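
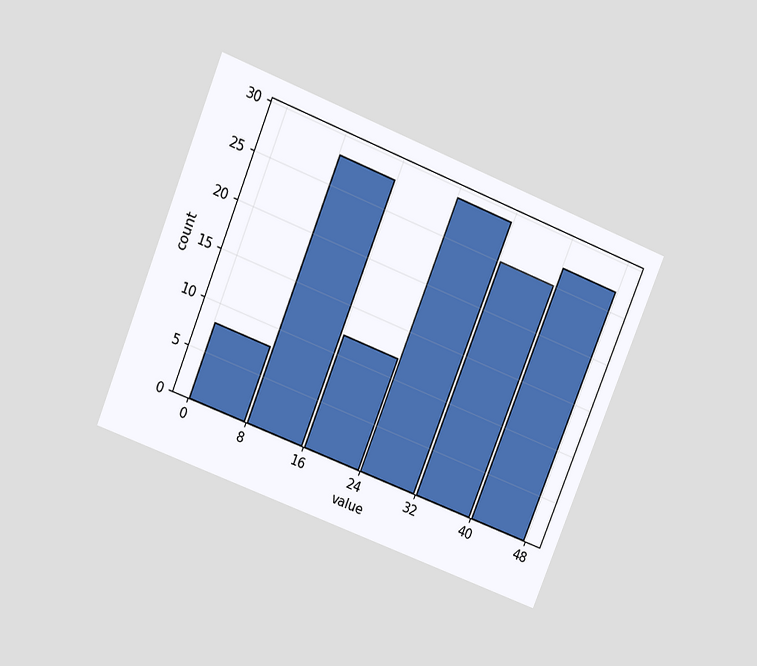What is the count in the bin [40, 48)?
27

The chart is tilted about 22° clockwise and viewed slightly from above. The [40, 48) bin has height 27.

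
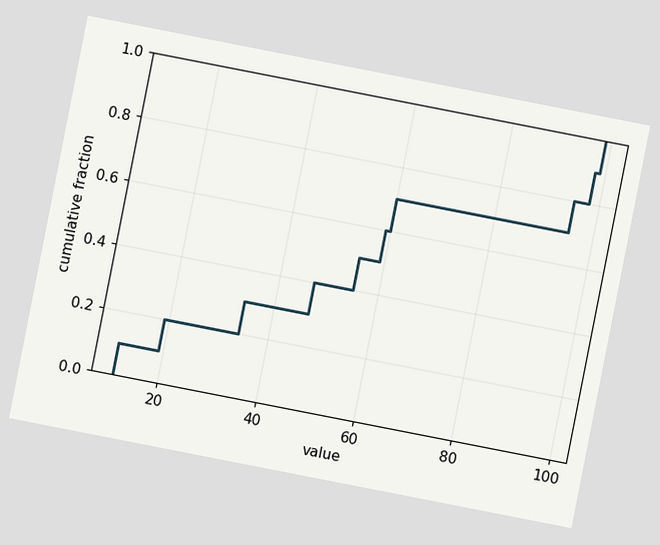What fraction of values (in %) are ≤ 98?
The chart is tilted about 11° clockwise. At x=98 the ECDF step is at 90%.

90%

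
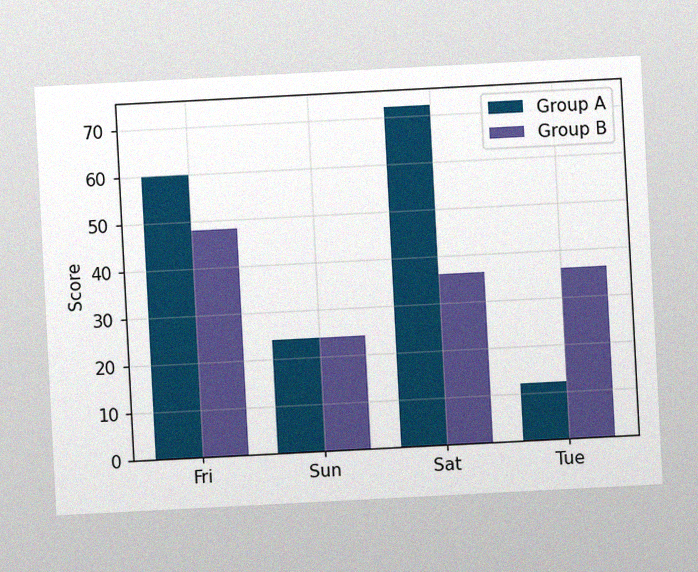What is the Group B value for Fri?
48

The chart is tilted about 3° counter-clockwise, with some photo noise. The Group B bar at Fri reaches 48 on the y-axis.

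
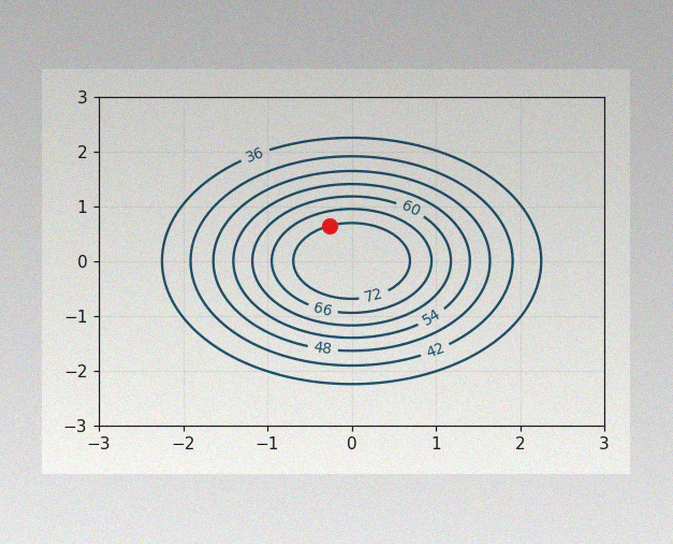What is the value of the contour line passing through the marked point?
The image has some photo noise and uneven lighting. The marked point sits on the contour labelled 72.

72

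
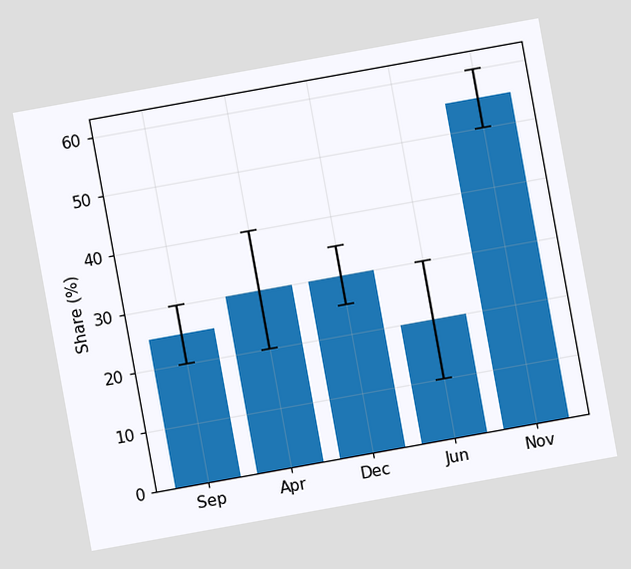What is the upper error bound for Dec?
35%

The chart is tilted about 10° counter-clockwise. The Dec bar's upper whisker reaches 35%.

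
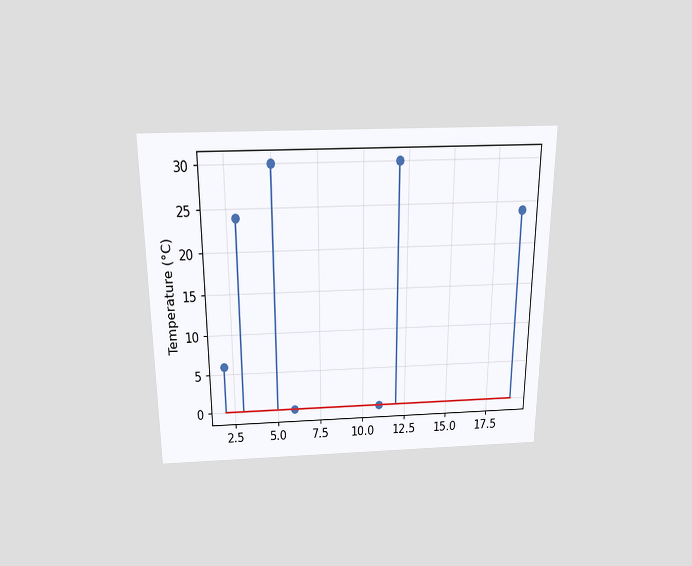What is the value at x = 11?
The chart is viewed slightly from above. The stem at x=11 reaches 0°C.

0°C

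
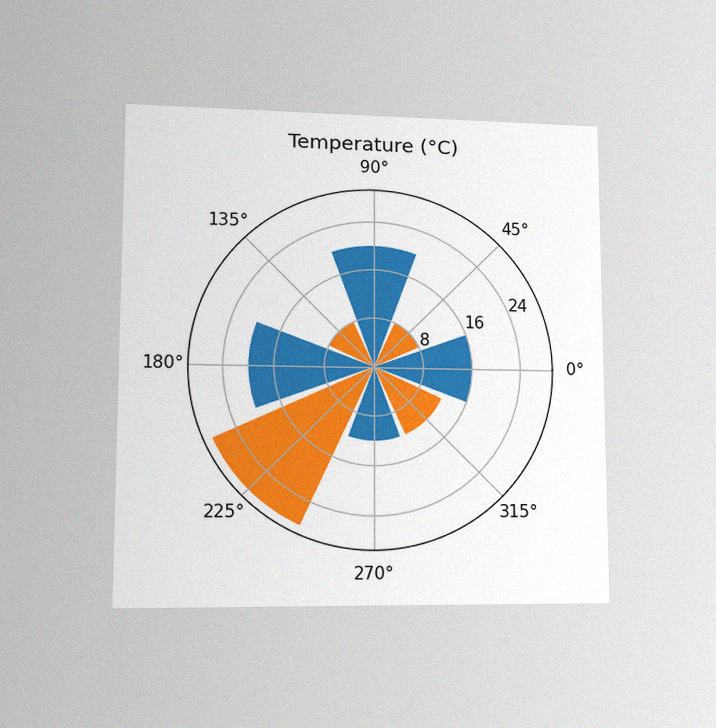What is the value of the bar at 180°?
20°C

The chart is viewed at a slight angle, with some photo noise. The bar at 180° reaches 20°C on the radial axis.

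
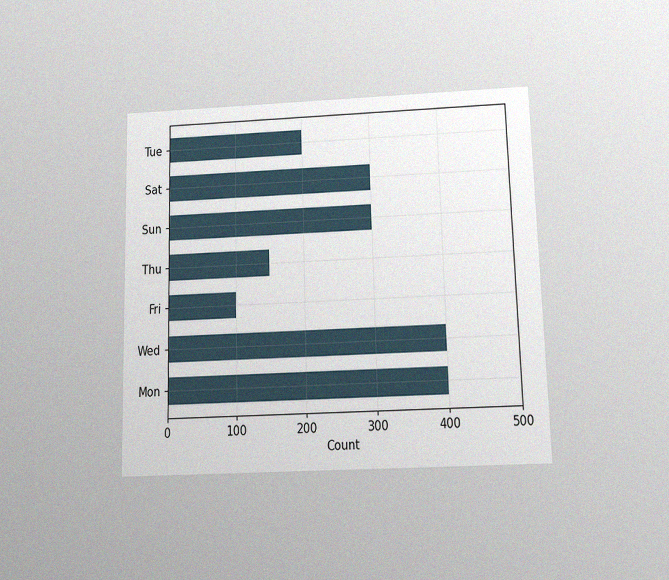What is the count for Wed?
400

The chart is viewed slightly from below, with some photo noise. Reading along the chart's x-axis, the Wed bar reaches 400.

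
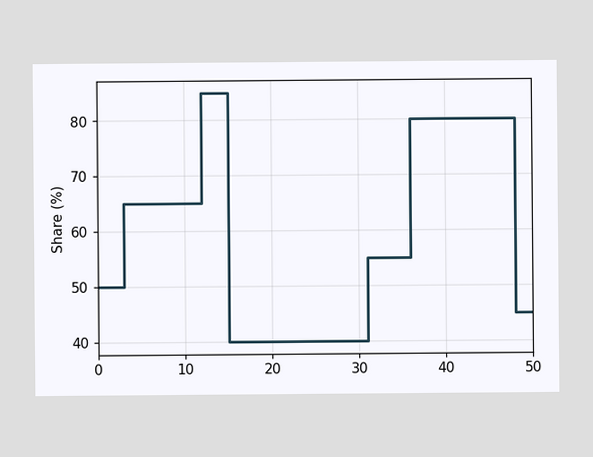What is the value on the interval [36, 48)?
80%

On [36, 48) the step sits at 80%.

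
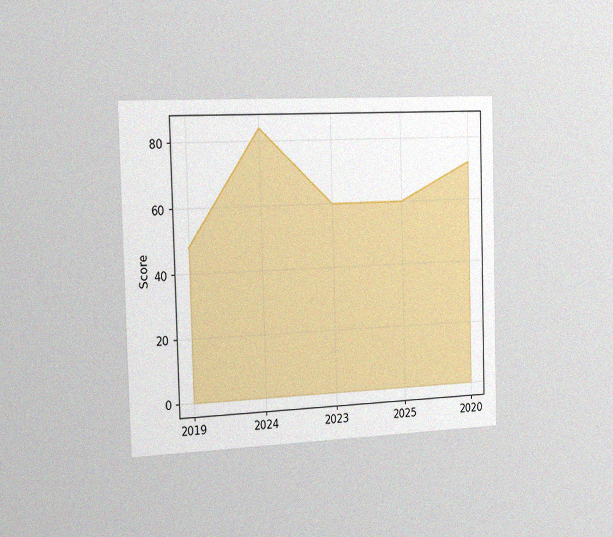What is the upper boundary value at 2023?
The chart is viewed slightly from the left, with some photo noise. At 2023 the upper boundary is at 60.

60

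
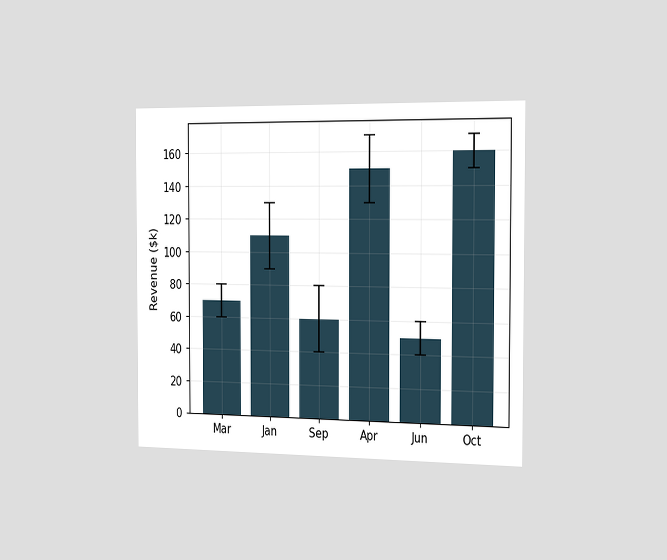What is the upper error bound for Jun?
$60k

The chart is viewed slightly from the right. The Jun bar's upper whisker reaches $60k.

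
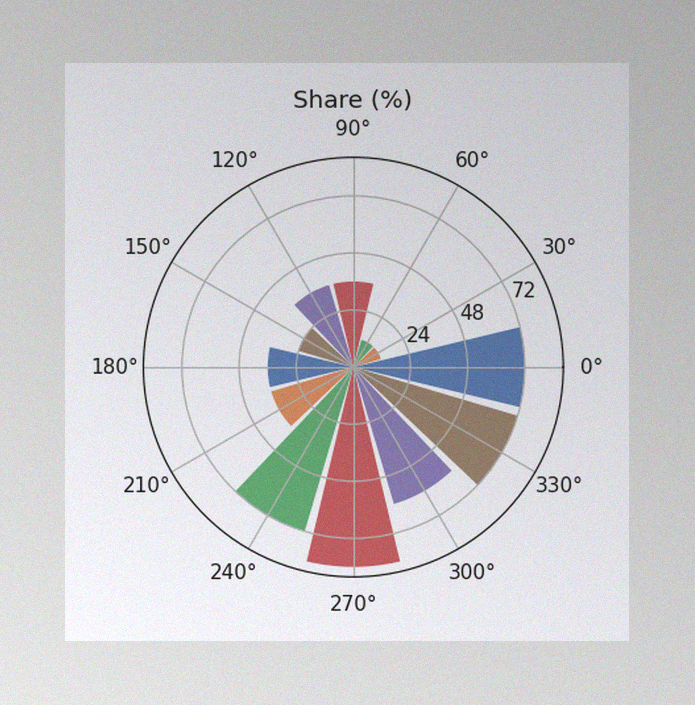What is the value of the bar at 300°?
The image has some photo noise and uneven lighting. The bar at 300° reaches 60% on the radial axis.

60%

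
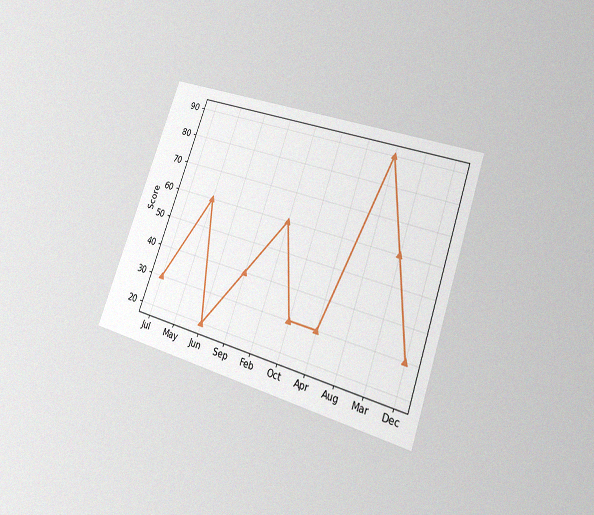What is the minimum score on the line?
The chart is tilted about 19° clockwise and viewed at a slight angle, with some photo noise. The lowest point is at Jun, and reading across to the y-axis gives 20.

20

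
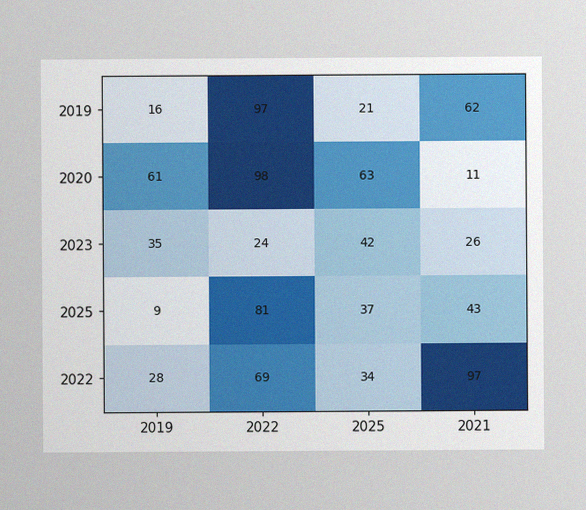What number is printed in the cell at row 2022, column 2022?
69

The image has some photo noise and uneven lighting. The (2022, 2022) cell reads 69.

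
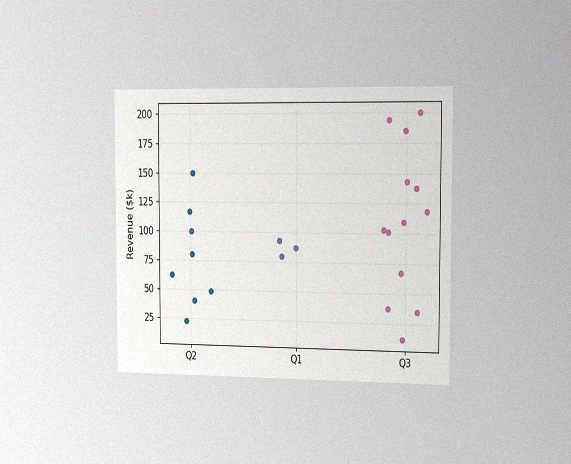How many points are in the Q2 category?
8

The chart is viewed slightly from the right, with some photo noise. Counting the markers in the Q2 column gives 8.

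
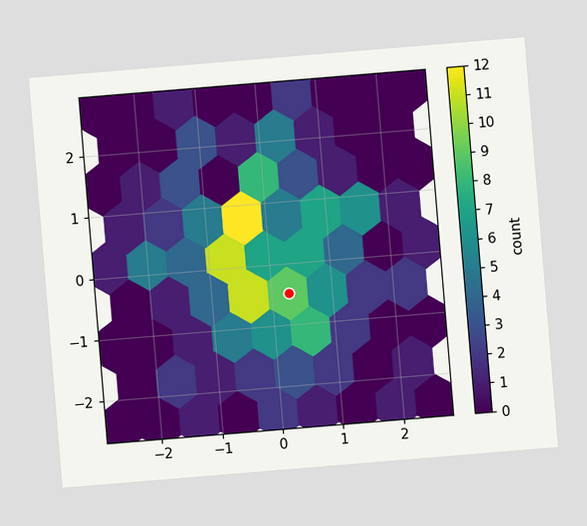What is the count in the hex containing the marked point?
The chart is tilted about 5° counter-clockwise. The marked hex reads 9 on the colorbar.

9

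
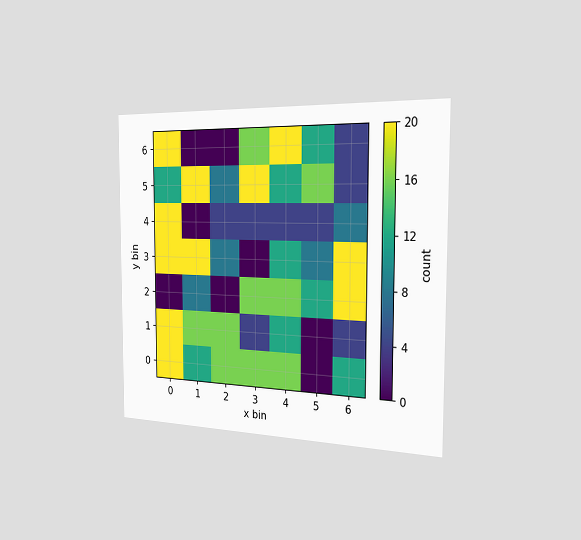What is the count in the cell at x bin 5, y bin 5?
16

The chart is viewed slightly from the right. Matching the cell (5, 5) against the colorbar gives 16.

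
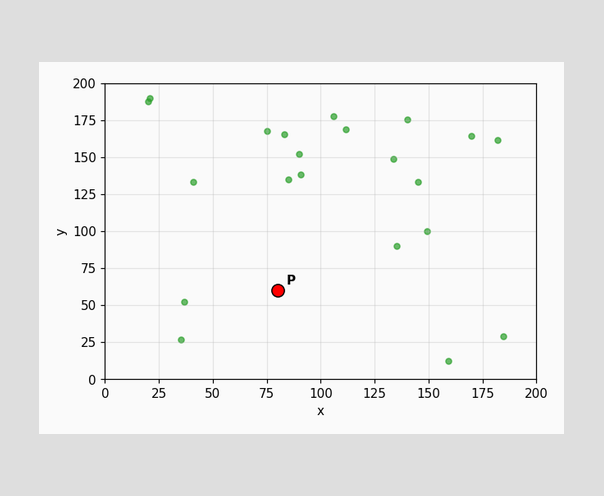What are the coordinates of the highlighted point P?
Following the gridlines from P to each axis, P sits at (80, 60).

(80, 60)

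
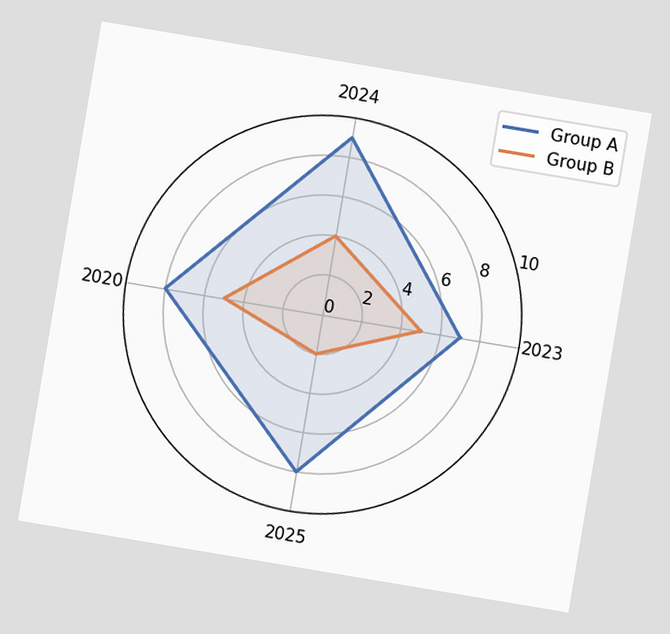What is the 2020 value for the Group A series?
The chart is tilted about 10° clockwise. On the 2020 axis, Group A reaches 8.

8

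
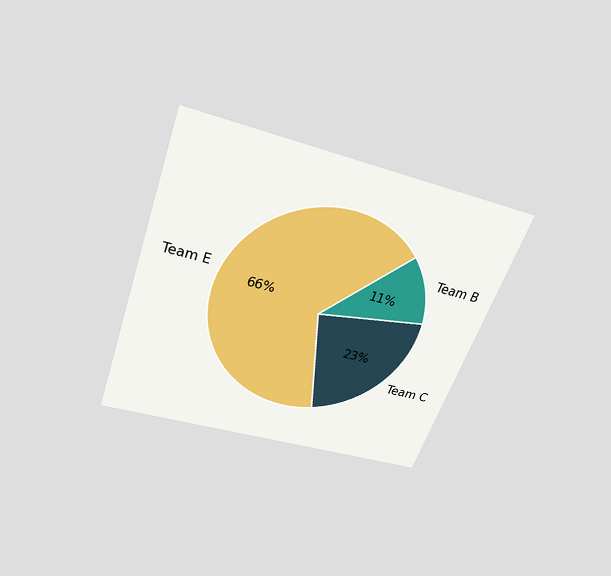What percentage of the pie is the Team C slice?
23%

The chart is tilted about 20° clockwise and viewed slightly from above. The Team C slice takes up 23% of the pie.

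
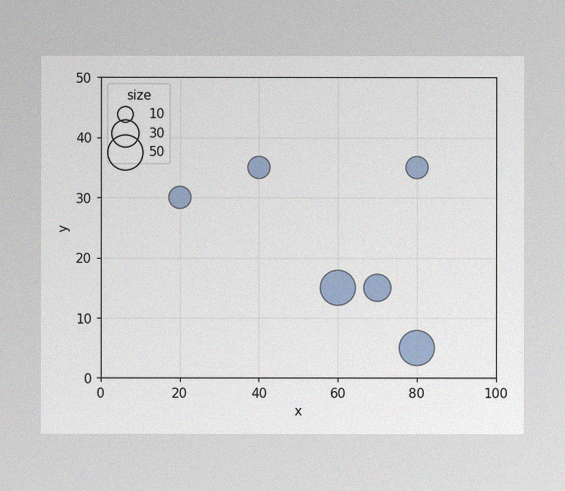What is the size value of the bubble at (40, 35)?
The image has some photo noise and uneven lighting. Matching the bubble at (40, 35) against the size legend gives 20.

20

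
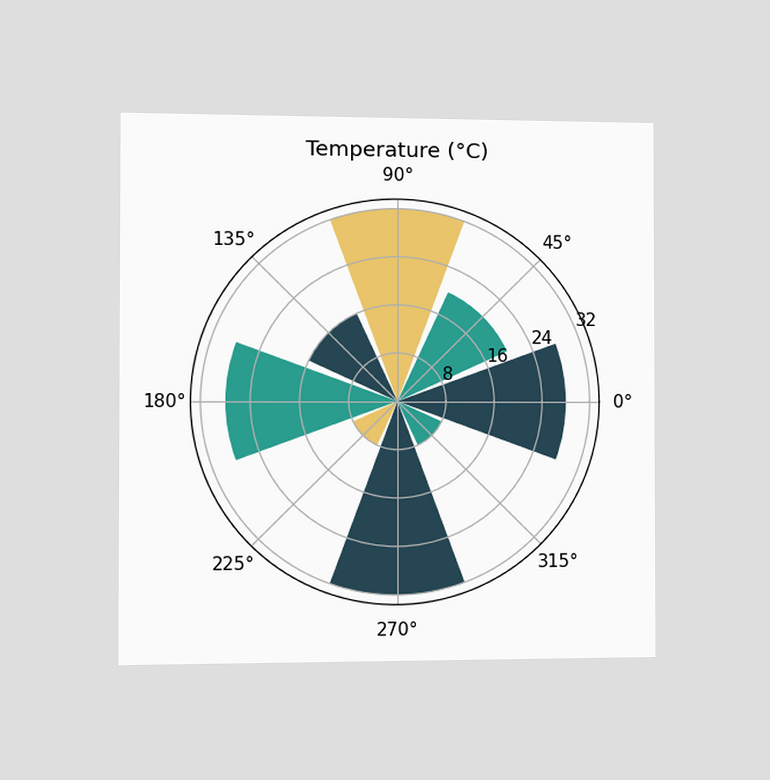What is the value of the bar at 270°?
The chart is viewed slightly from the left. The bar at 270° reaches 32°C on the radial axis.

32°C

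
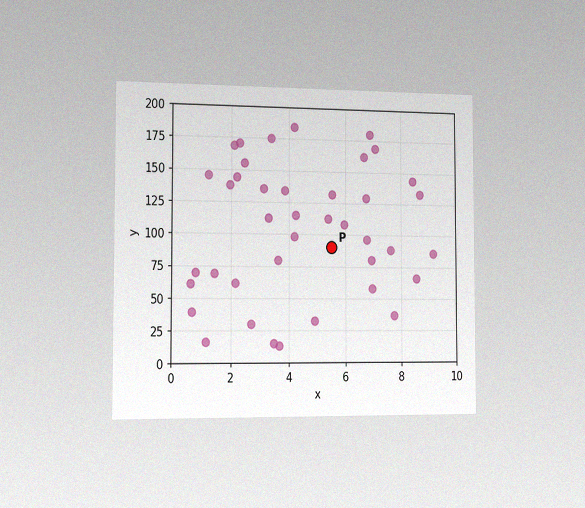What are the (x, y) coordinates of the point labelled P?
(5.5, 90)

The chart is viewed slightly from the left, with some photo noise. Following the gridlines from P to each axis, P sits at (5.5, 90).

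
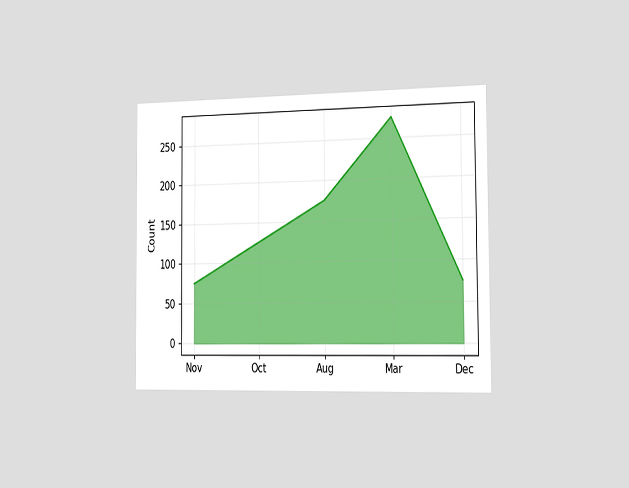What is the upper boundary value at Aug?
175

The chart is viewed slightly from the right. At Aug the upper boundary is at 175.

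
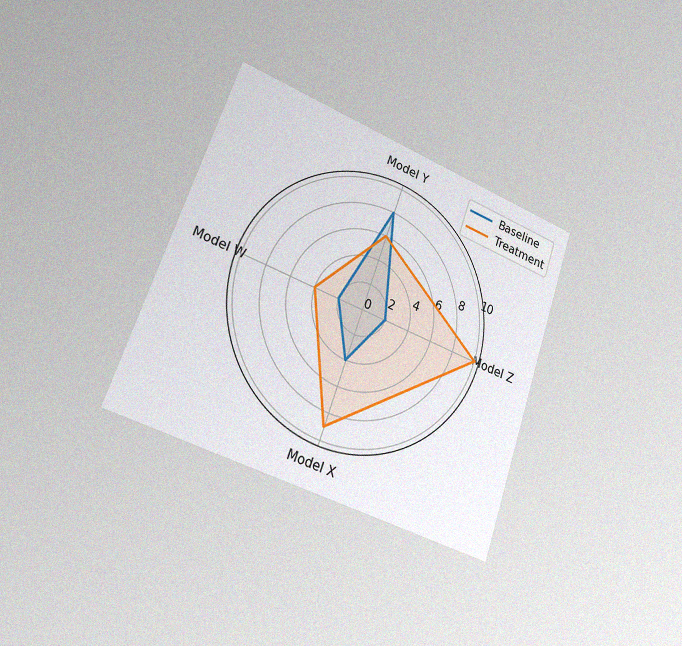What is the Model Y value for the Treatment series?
6

The chart is tilted about 19° clockwise and viewed slightly from the left, with some photo noise. On the Model Y axis, Treatment reaches 6.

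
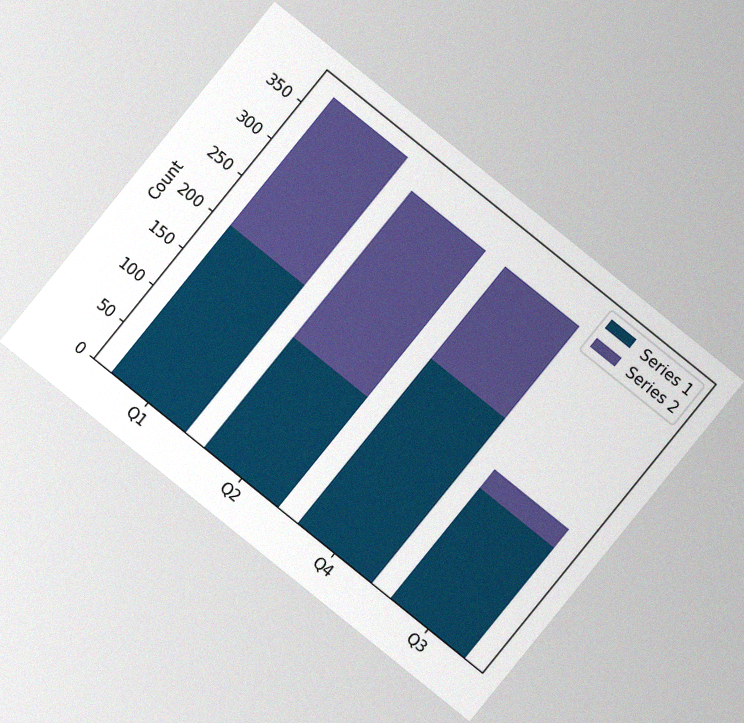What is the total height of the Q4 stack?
The chart is tilted about 39° clockwise, with some photo noise. The Q4 stack's top reaches 350 on the y-axis.

350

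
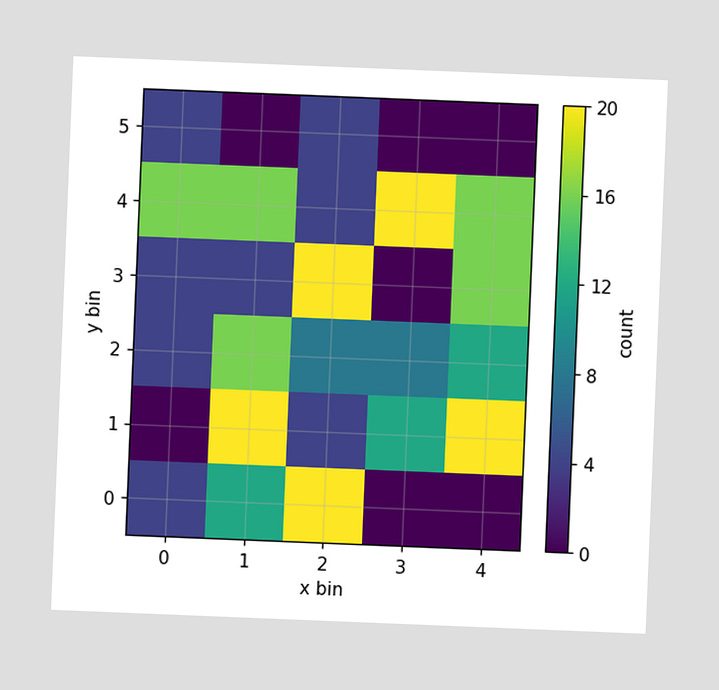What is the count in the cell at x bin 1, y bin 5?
The chart is tilted about 2° clockwise. Matching the cell (1, 5) against the colorbar gives 0.

0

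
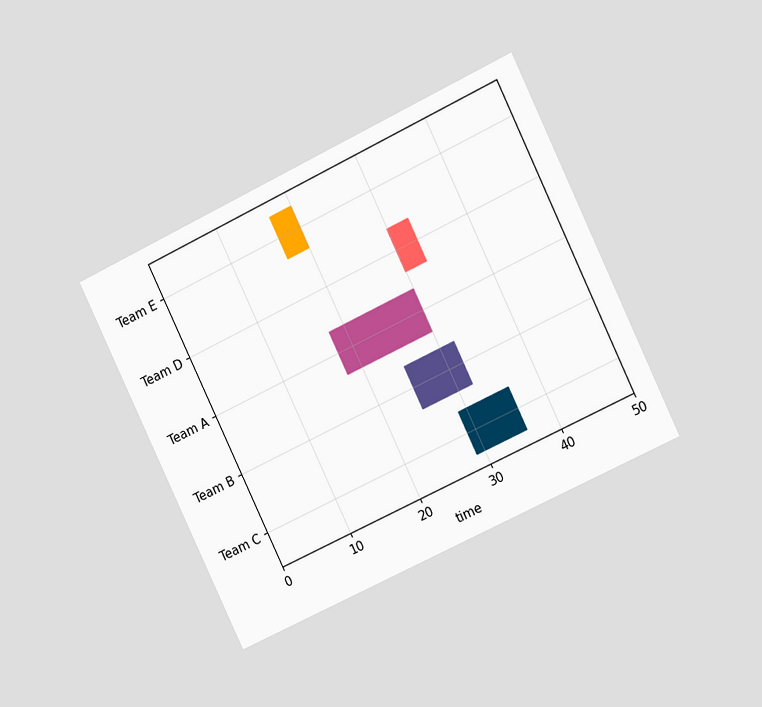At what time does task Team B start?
25

The chart is tilted about 26° counter-clockwise and viewed slightly from the right. The Team B bar begins at t=25.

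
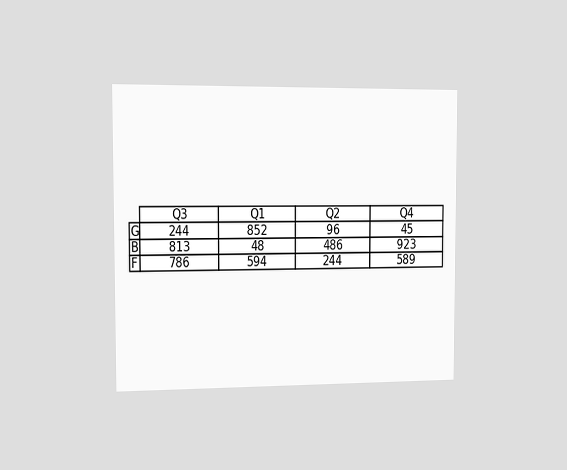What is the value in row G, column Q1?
852

The chart is viewed slightly from the left. The (G, Q1) cell reads 852.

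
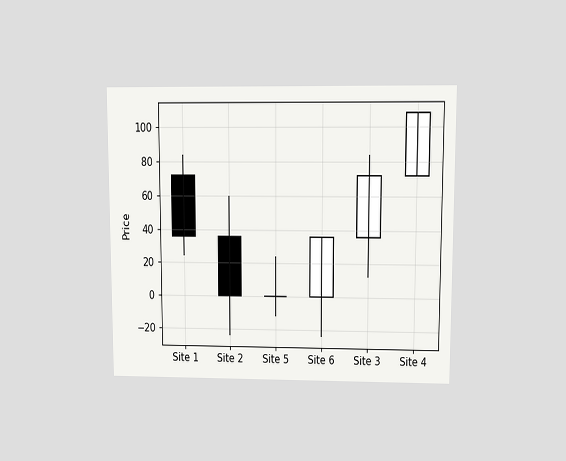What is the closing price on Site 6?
36

The chart is viewed at a slight angle. The Site 6 candle closes at 36.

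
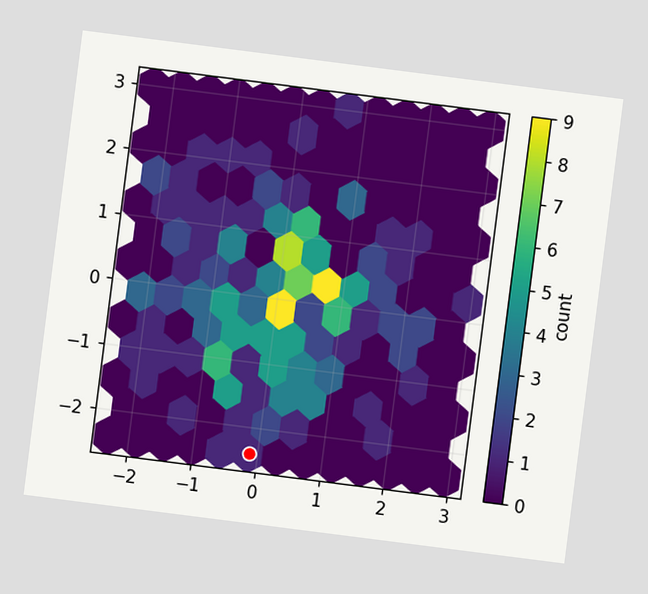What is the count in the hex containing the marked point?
1

The chart is tilted about 7° clockwise. The marked hex reads 1 on the colorbar.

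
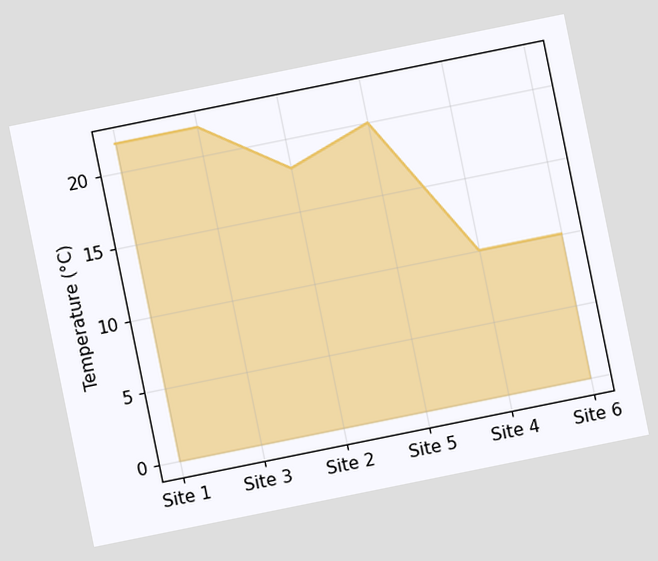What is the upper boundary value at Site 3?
The chart is tilted about 11° counter-clockwise. At Site 3 the upper boundary is at 22°C.

22°C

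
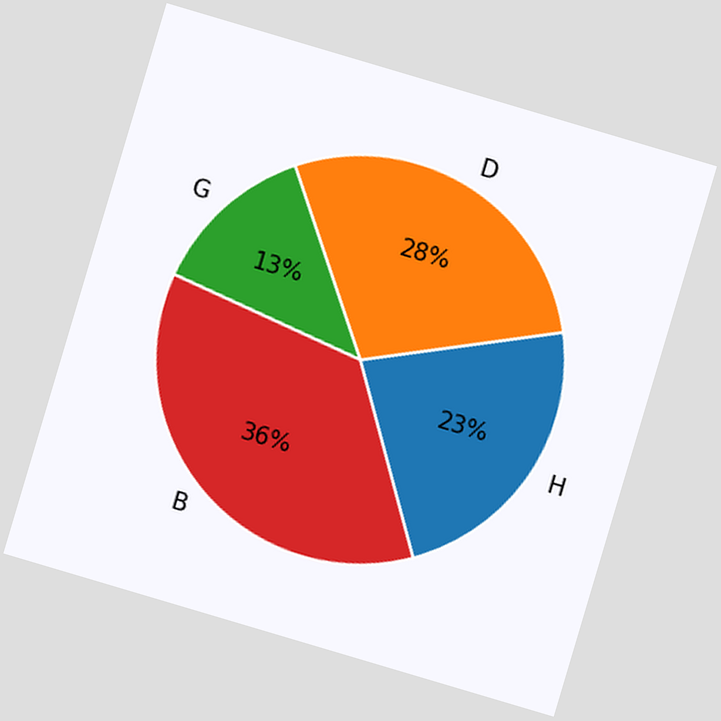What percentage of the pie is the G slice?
The chart is tilted about 17° clockwise. The G slice takes up 13% of the pie.

13%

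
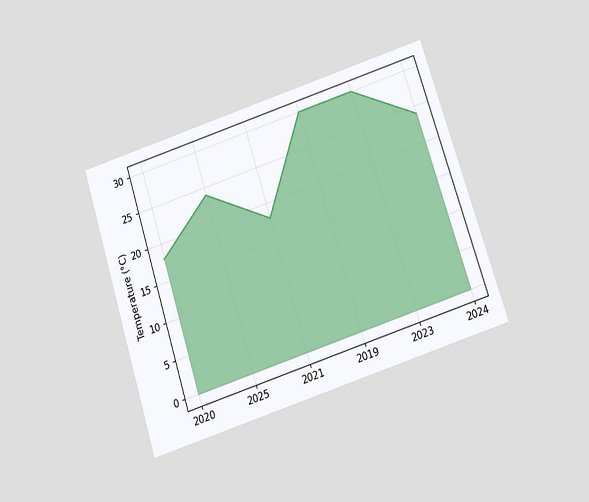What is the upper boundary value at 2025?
The chart is tilted about 18° counter-clockwise and viewed slightly from below. At 2025 the upper boundary is at 24°C.

24°C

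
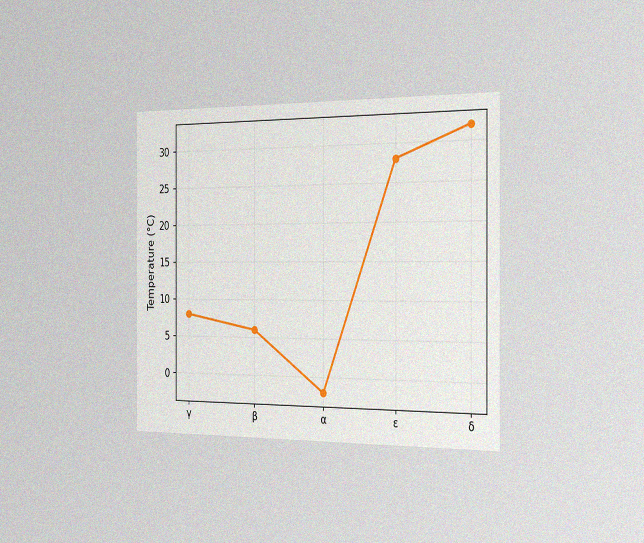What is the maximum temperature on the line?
The chart is viewed slightly from the right, with some photo noise. The highest point is at δ, and reading across to the y-axis gives 32°C.

32°C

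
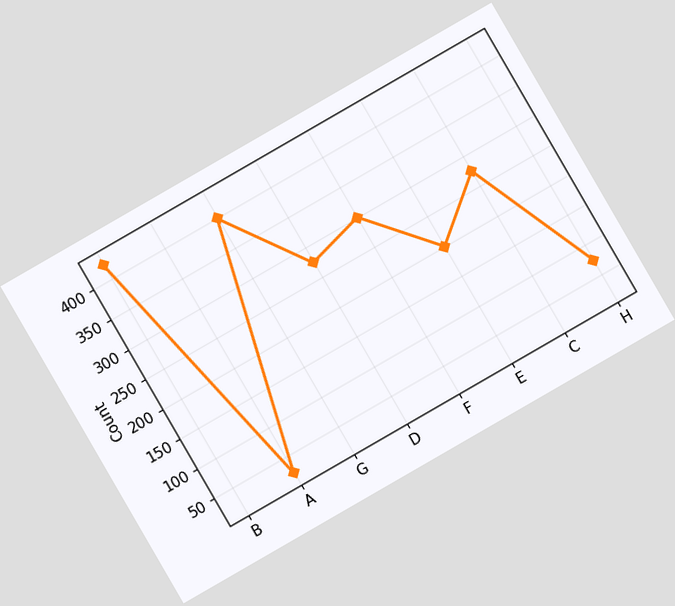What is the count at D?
275

The chart is tilted about 30° counter-clockwise. At D, the line is at 275.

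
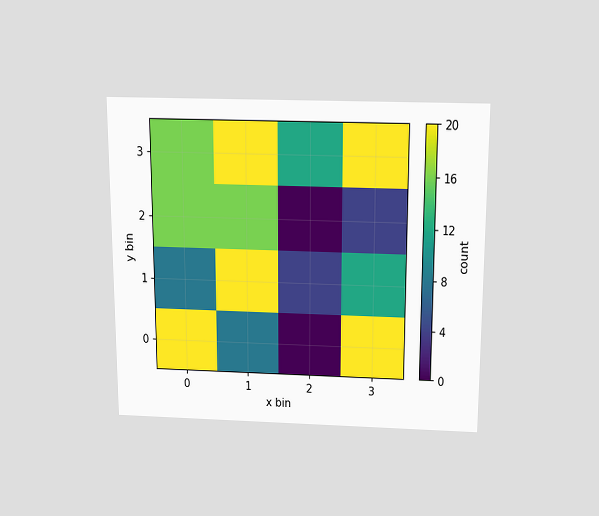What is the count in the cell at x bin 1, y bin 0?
8

The chart is viewed slightly from above. Matching the cell (1, 0) against the colorbar gives 8.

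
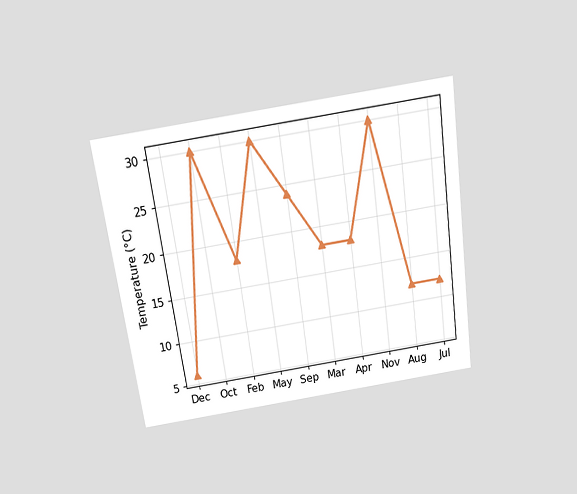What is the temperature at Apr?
The chart is tilted about 8° counter-clockwise and viewed slightly from above. At Apr, the line is at 18°C.

18°C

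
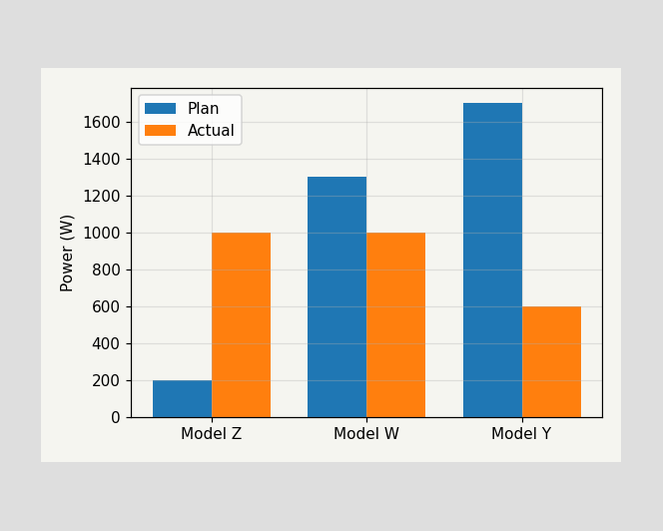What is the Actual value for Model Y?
600W

The Actual bar at Model Y reaches 600W on the y-axis.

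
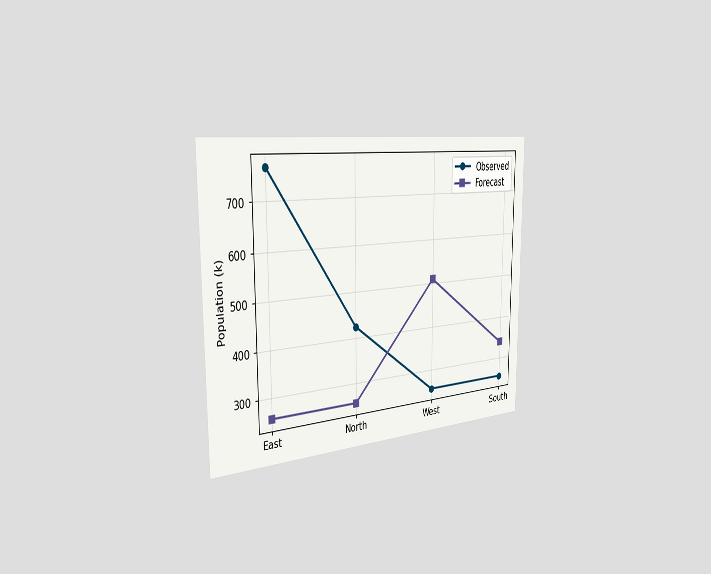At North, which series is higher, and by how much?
The chart is viewed slightly from the left. At North, Observed sits above the other line by 170k.

Observed, by 170k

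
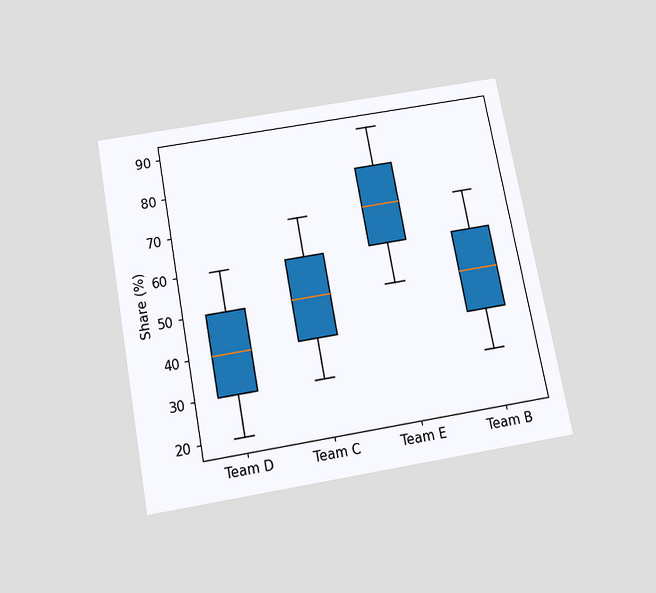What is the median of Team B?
50%

The chart is tilted about 11° counter-clockwise and viewed slightly from below. The median line in the Team B box sits at 50%.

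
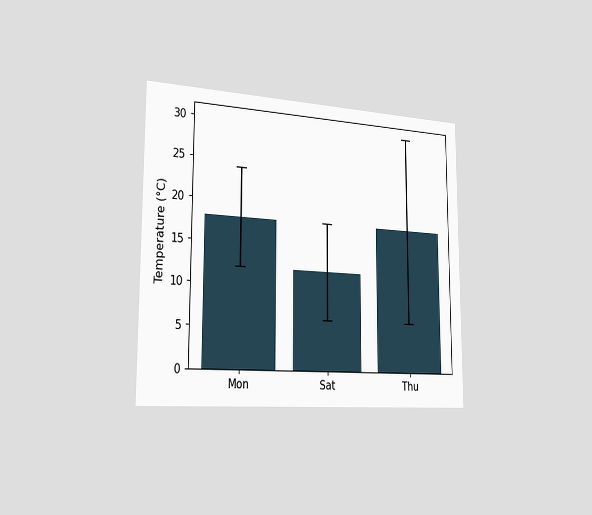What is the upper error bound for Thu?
The chart is viewed slightly from the left. The Thu bar's upper whisker reaches 30°C.

30°C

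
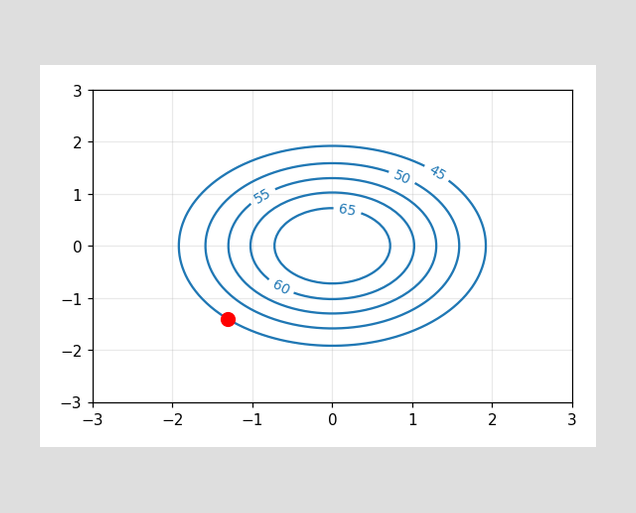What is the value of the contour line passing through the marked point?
45

The marked point sits on the contour labelled 45.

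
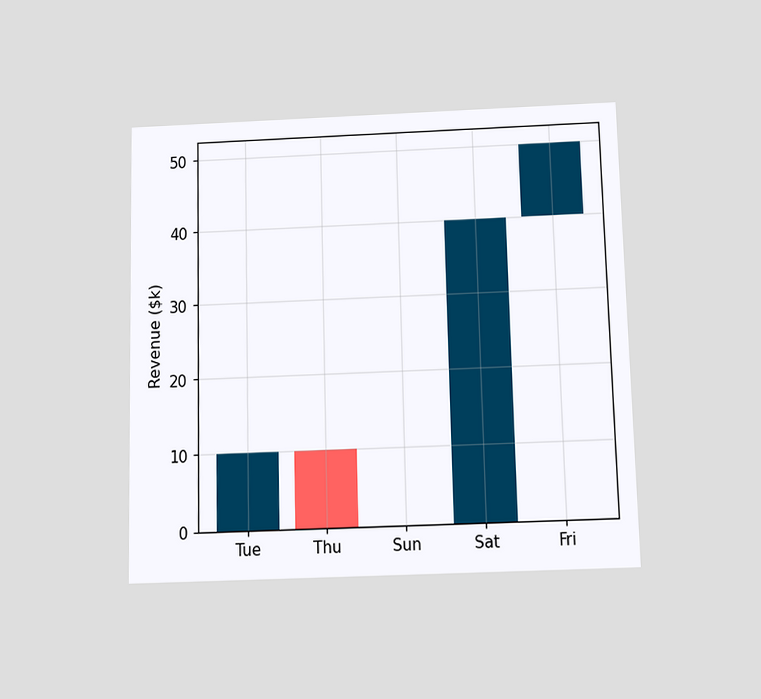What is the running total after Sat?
The chart is viewed slightly from below. After Sat the running total reaches $40k.

$40k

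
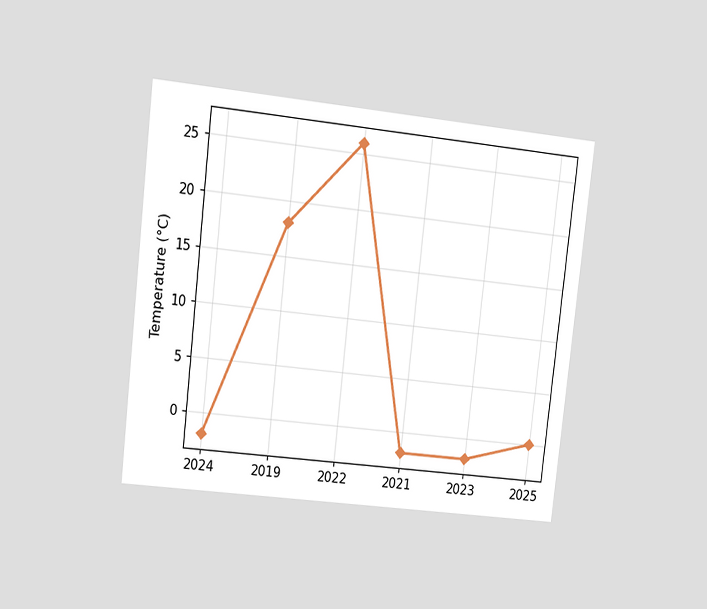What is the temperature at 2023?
-2°C

The chart is tilted about 6° clockwise and viewed at a slight angle. At 2023, the line is at -2°C.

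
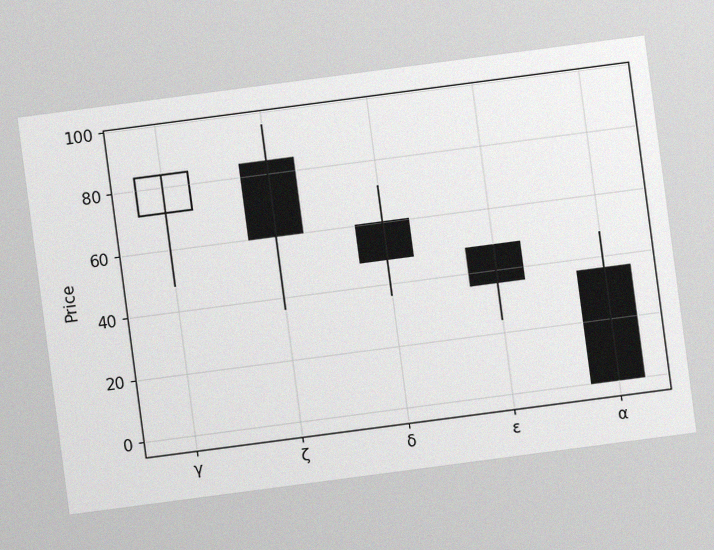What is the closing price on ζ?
The chart is tilted about 7° counter-clockwise, with some photo noise. The ζ candle closes at 60.

60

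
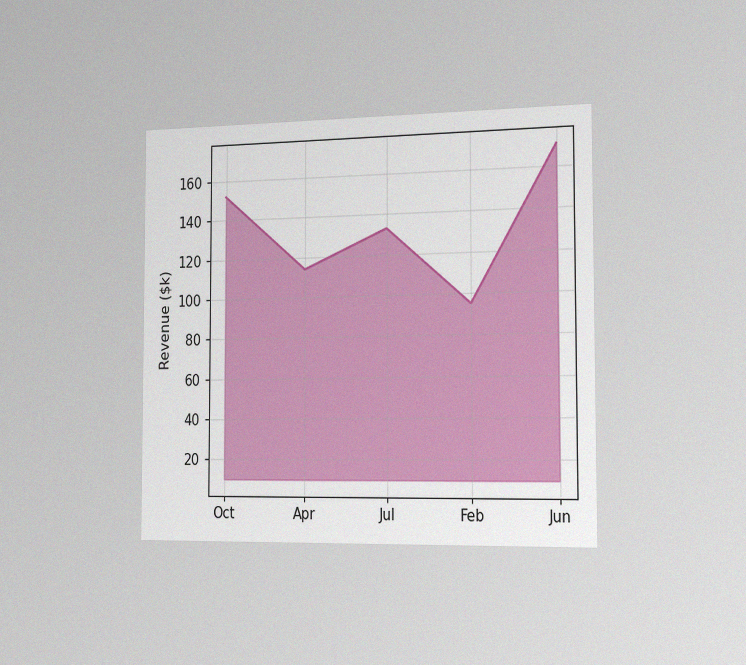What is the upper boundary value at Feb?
$95k

The chart is viewed slightly from the right, with some photo noise. At Feb the upper boundary is at $95k.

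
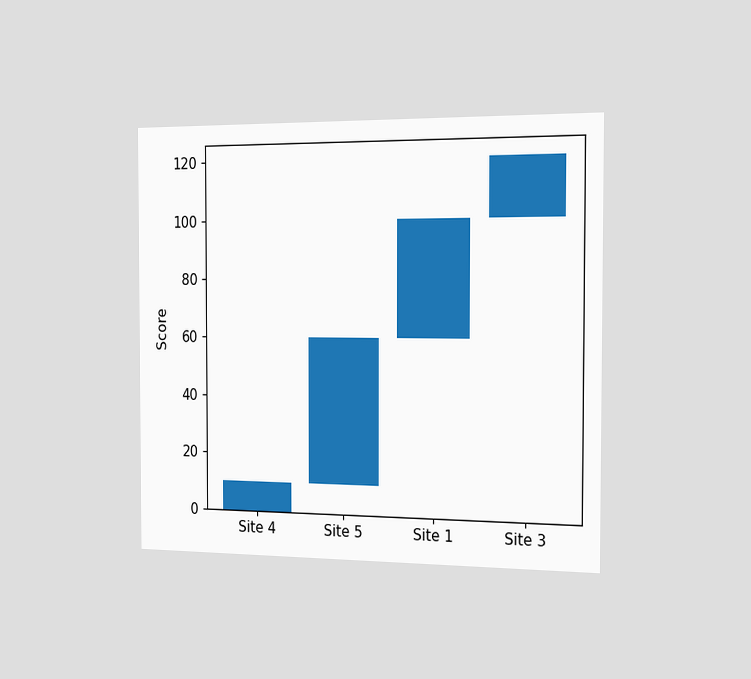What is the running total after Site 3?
The chart is viewed slightly from the right. After Site 3 the running total reaches 120.

120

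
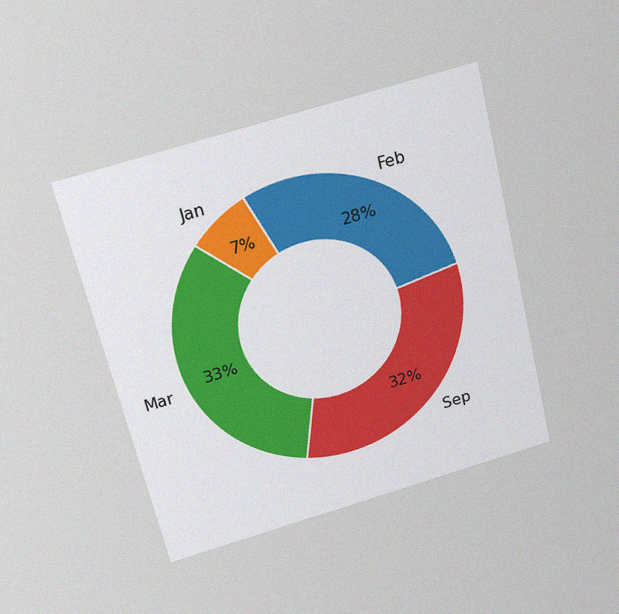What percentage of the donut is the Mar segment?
The chart is tilted about 13° counter-clockwise and viewed slightly from above, with some photo noise. The Mar segment takes up 33% of the ring.

33%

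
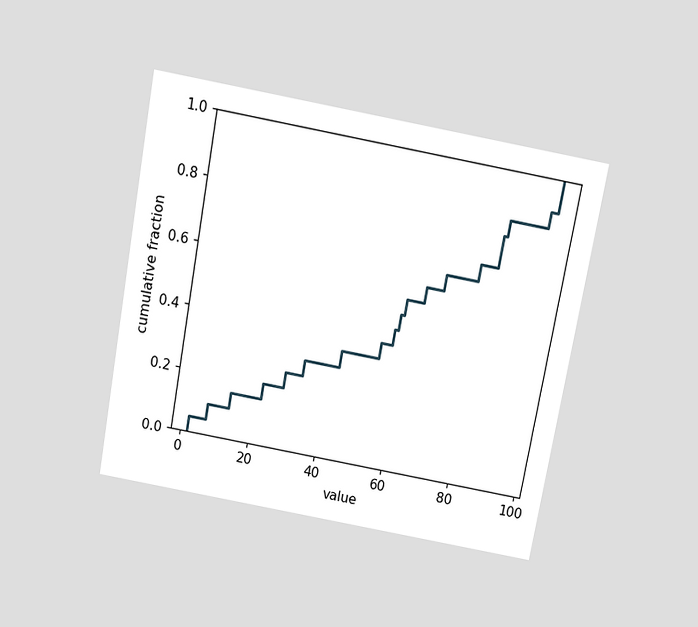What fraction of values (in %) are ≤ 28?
The chart is tilted about 10° clockwise and viewed slightly from above. At x=28 the ECDF step is at 25%.

25%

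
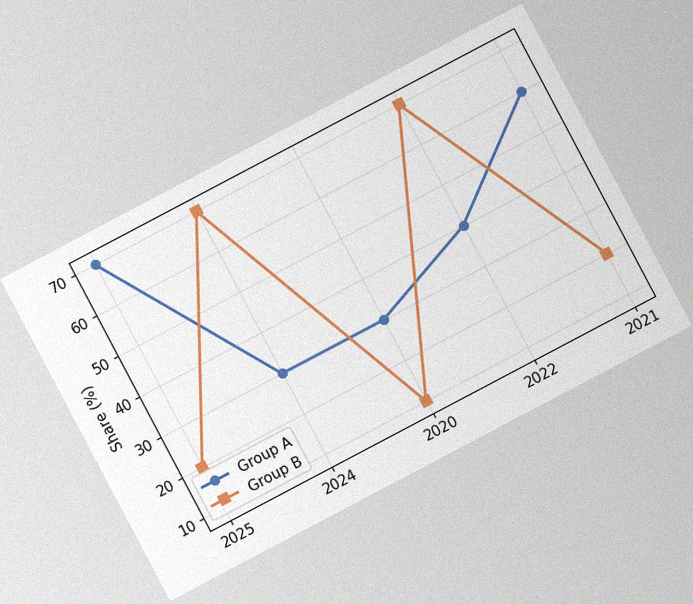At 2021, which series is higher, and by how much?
The chart is tilted about 28° counter-clockwise, with some photo noise. At 2021, Group A sits above the other line by 40%.

Group A, by 40%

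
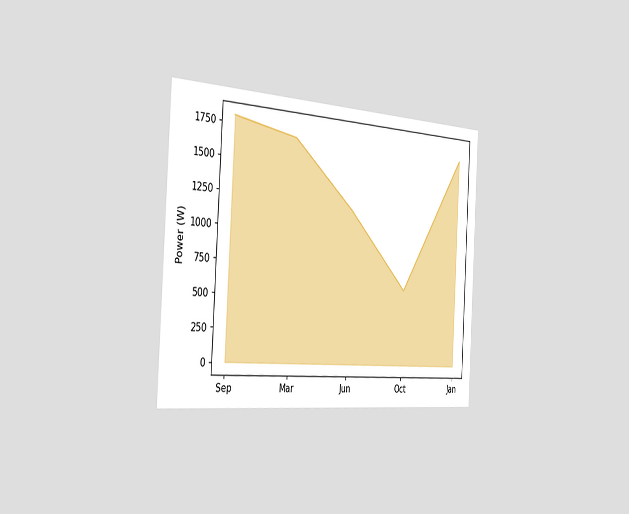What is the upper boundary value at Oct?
600W

The chart is tilted about 3° clockwise and viewed slightly from the left. At Oct the upper boundary is at 600W.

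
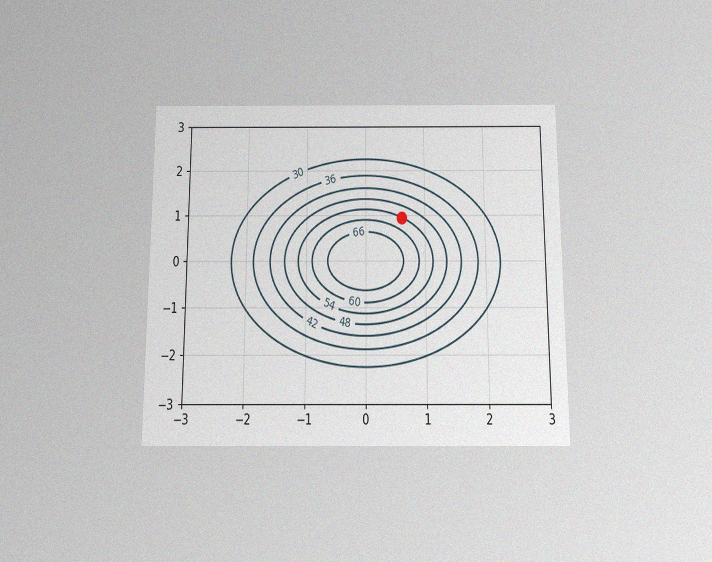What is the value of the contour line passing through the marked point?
54

The chart is viewed slightly from below, with some photo noise. The marked point sits on the contour labelled 54.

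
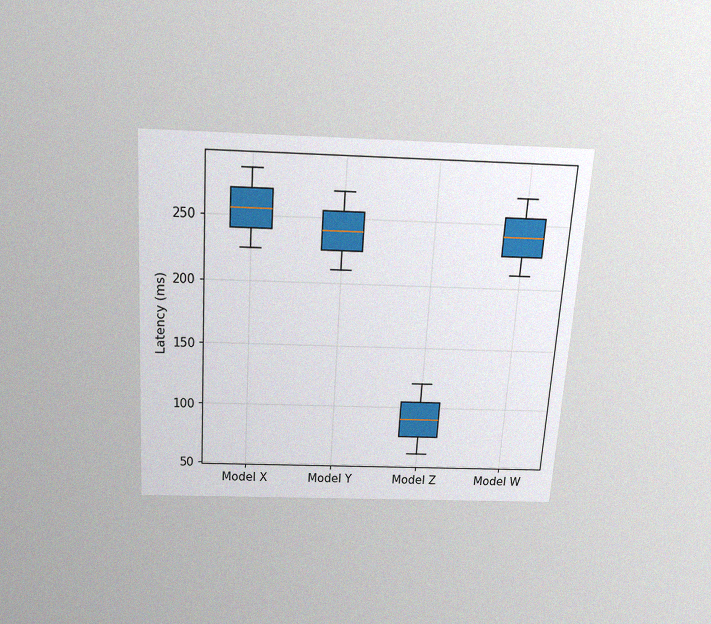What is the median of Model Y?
240ms

The chart is tilted about 4° clockwise and viewed slightly from above, with some photo noise. The median line in the Model Y box sits at 240ms.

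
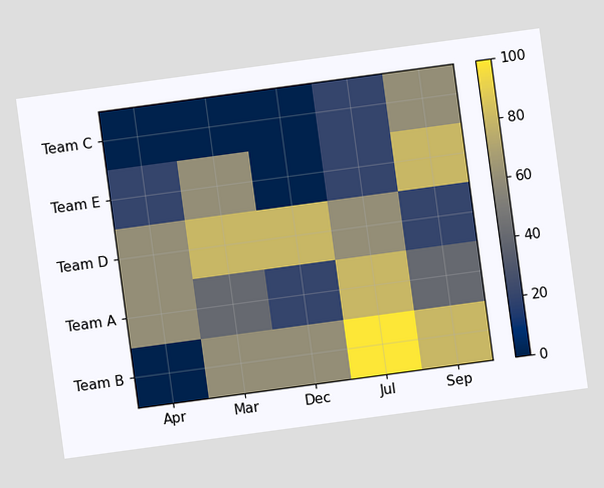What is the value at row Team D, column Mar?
80

The chart is tilted about 8° counter-clockwise. Matching cell (Team D, Mar) against the colorbar gives 80.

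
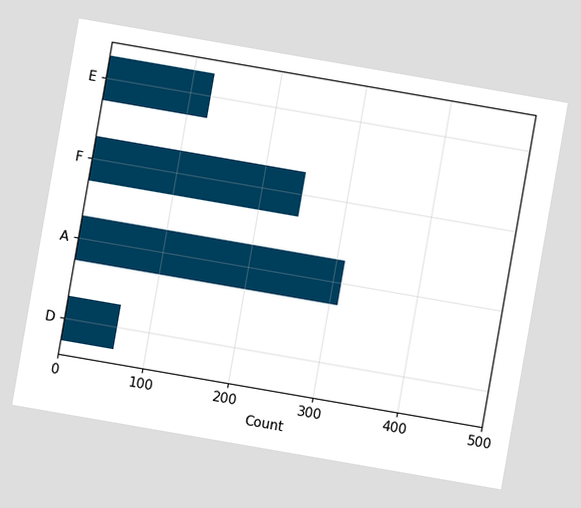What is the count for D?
62

The chart is tilted about 10° clockwise. Reading along the chart's x-axis, the D bar reaches 62.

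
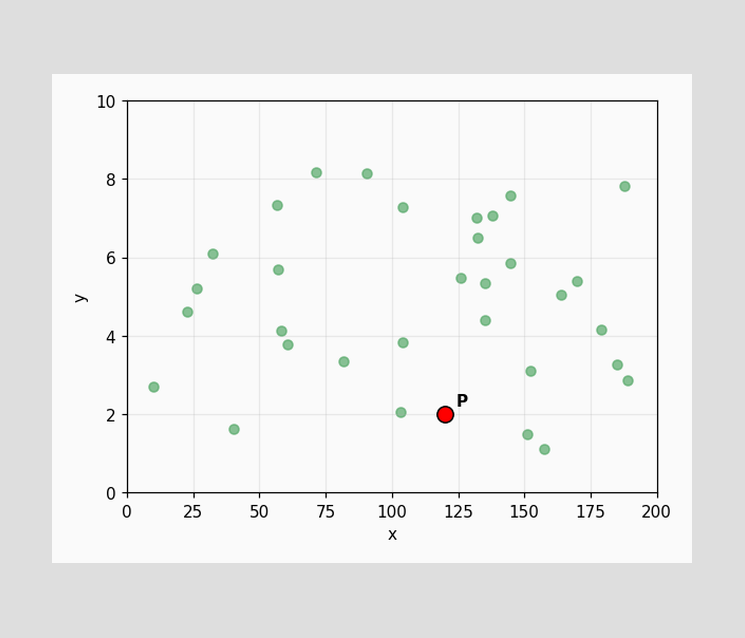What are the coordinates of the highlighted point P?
Following the gridlines from P to each axis, P sits at (120, 2).

(120, 2)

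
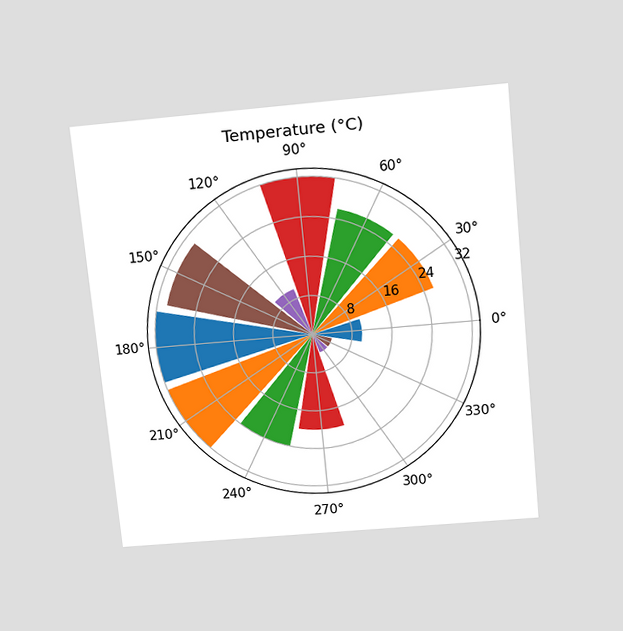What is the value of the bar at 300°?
The chart is tilted about 6° counter-clockwise and viewed slightly from above. The bar at 300° reaches 4°C on the radial axis.

4°C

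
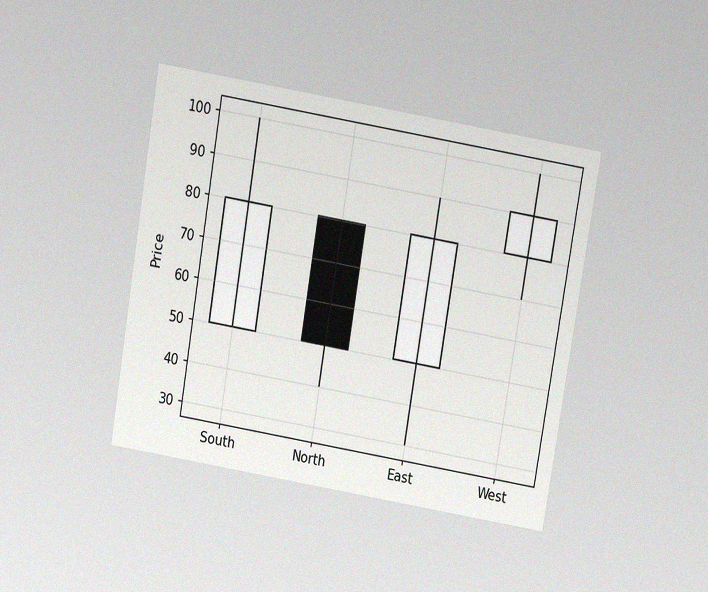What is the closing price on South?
The chart is tilted about 9° clockwise and viewed slightly from above, with some photo noise. The South candle closes at 80.

80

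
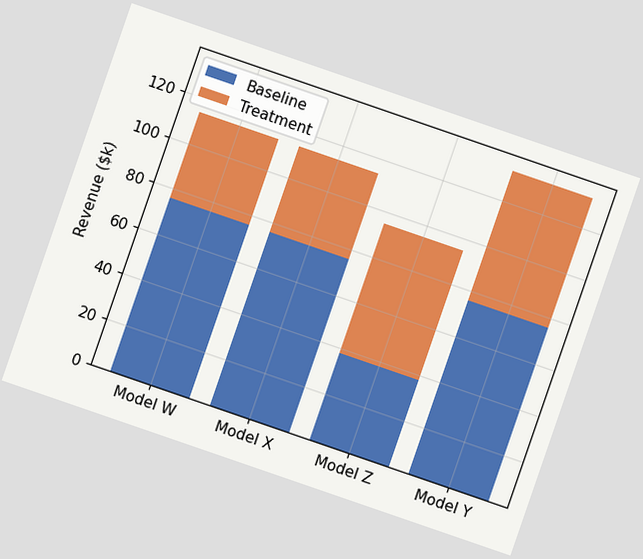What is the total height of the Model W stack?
The chart is tilted about 19° clockwise. The Model W stack's top reaches $114k on the y-axis.

$114k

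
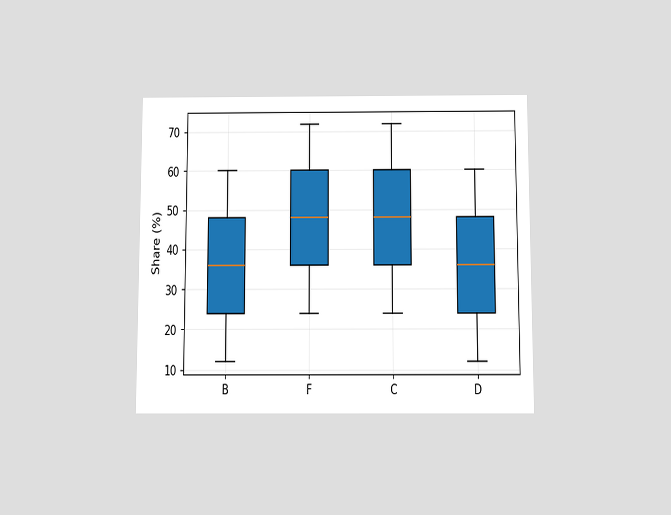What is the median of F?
48%

The chart is viewed slightly from below. The median line in the F box sits at 48%.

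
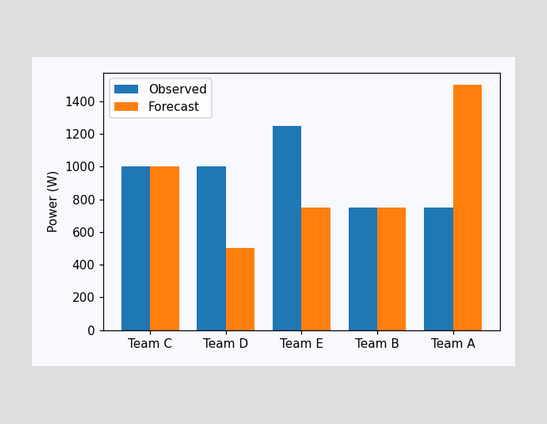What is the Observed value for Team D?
The Observed bar at Team D reaches 1000W on the y-axis.

1000W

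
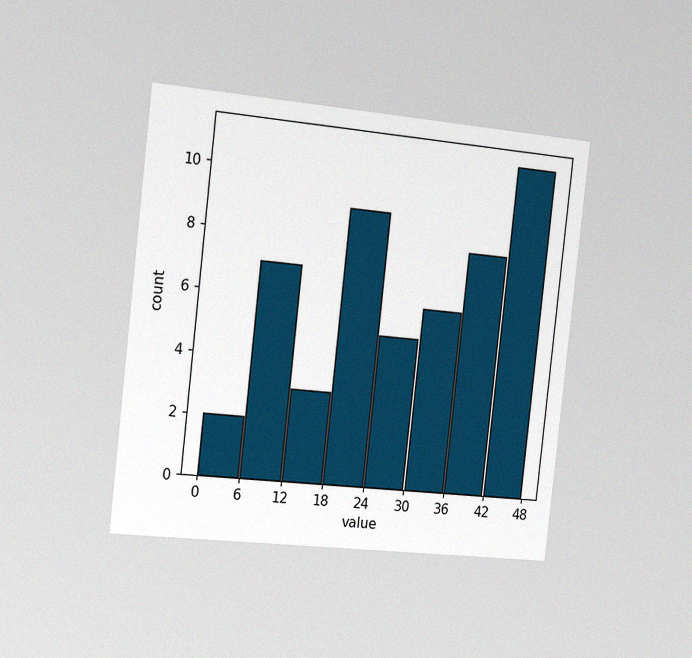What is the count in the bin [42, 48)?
11

The chart is tilted about 6° clockwise and viewed slightly from the left, with some photo noise. The [42, 48) bin has height 11.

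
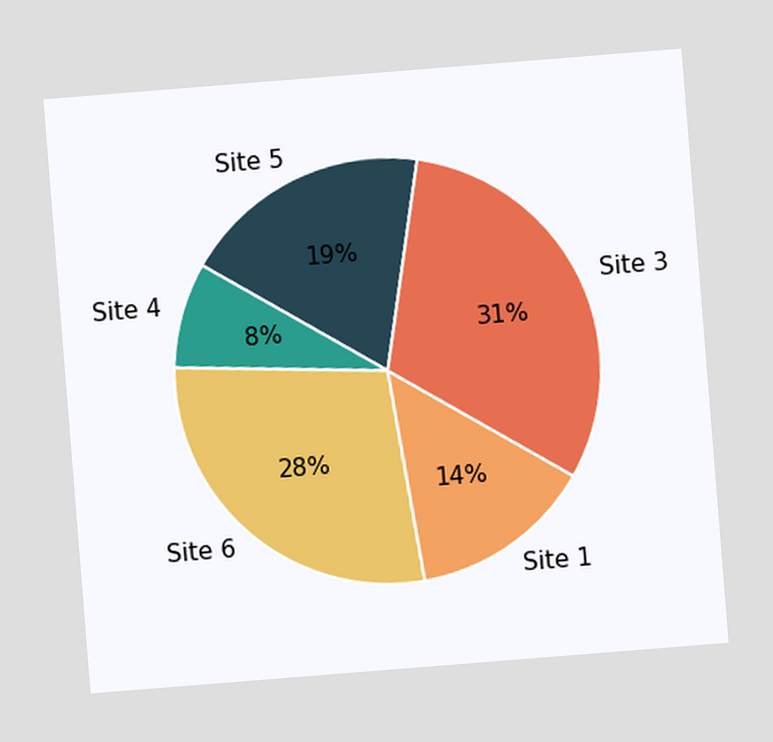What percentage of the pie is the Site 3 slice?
The chart is tilted about 5° counter-clockwise. The Site 3 slice takes up 31% of the pie.

31%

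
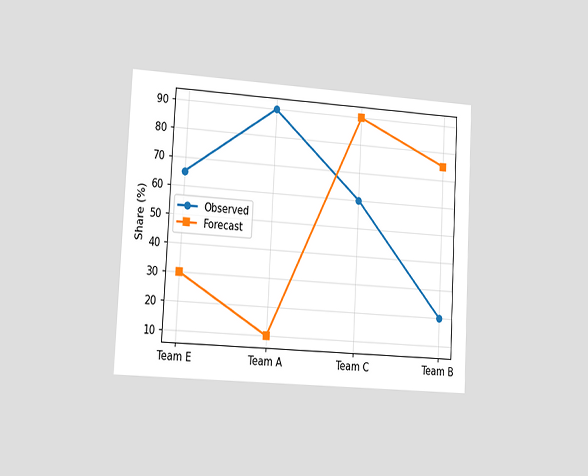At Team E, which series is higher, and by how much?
The chart is tilted about 3° clockwise and viewed slightly from the left. At Team E, Observed sits above the other line by 35%.

Observed, by 35%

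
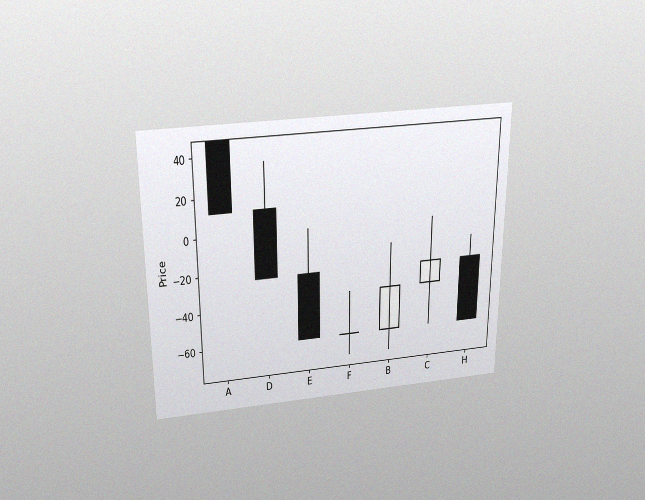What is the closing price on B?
The chart is viewed slightly from above, with some photo noise. The B candle closes at -36.

-36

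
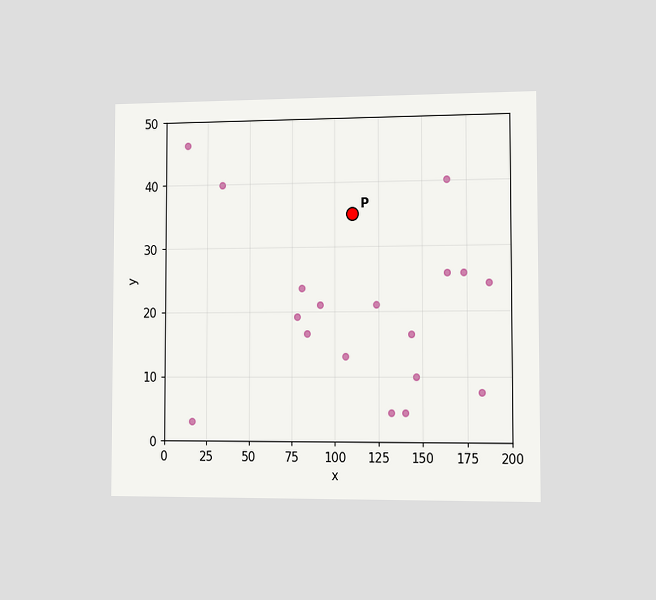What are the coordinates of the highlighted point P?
(110, 35)

The chart is viewed slightly from the right. Following the gridlines from P to each axis, P sits at (110, 35).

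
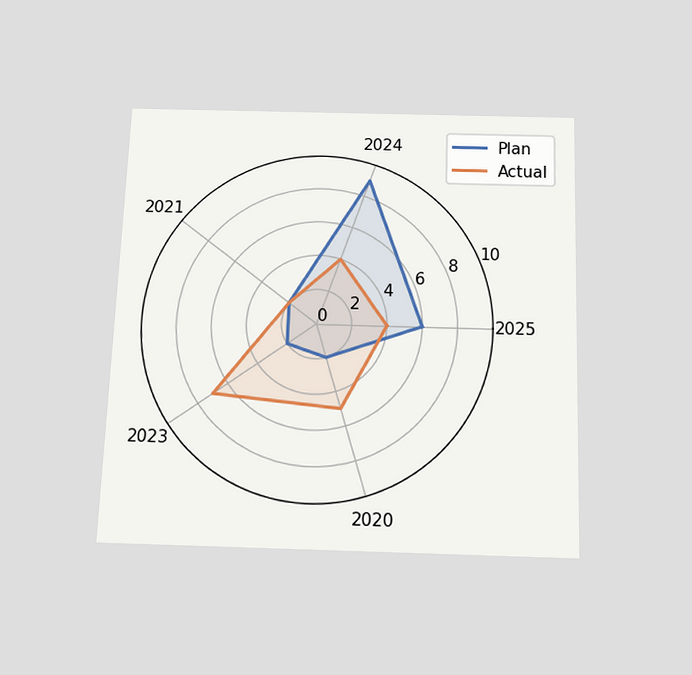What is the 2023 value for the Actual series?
The chart is tilted about 2° clockwise and viewed slightly from below. On the 2023 axis, Actual reaches 7.

7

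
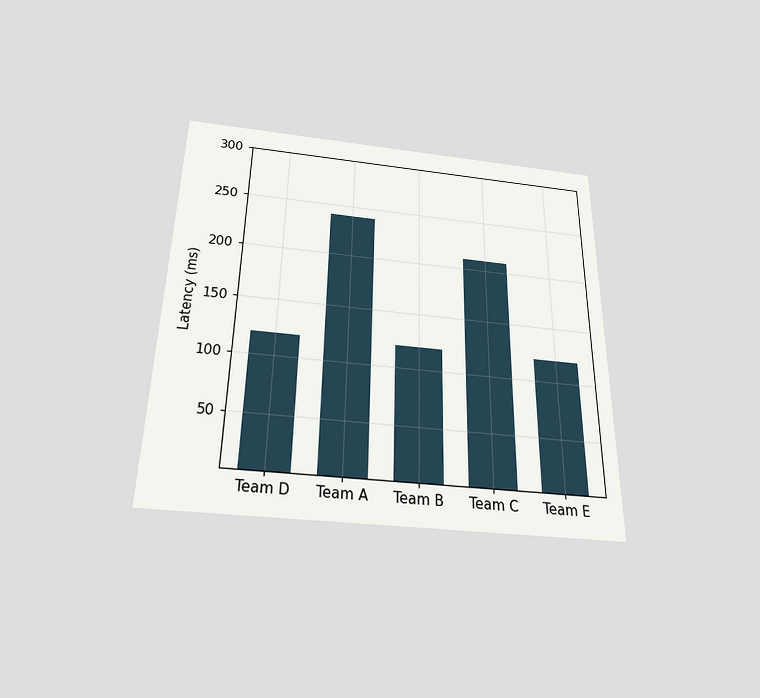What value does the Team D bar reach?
The chart is viewed slightly from below. Reading along the chart's y-axis, the Team D bar reaches 120ms.

120ms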